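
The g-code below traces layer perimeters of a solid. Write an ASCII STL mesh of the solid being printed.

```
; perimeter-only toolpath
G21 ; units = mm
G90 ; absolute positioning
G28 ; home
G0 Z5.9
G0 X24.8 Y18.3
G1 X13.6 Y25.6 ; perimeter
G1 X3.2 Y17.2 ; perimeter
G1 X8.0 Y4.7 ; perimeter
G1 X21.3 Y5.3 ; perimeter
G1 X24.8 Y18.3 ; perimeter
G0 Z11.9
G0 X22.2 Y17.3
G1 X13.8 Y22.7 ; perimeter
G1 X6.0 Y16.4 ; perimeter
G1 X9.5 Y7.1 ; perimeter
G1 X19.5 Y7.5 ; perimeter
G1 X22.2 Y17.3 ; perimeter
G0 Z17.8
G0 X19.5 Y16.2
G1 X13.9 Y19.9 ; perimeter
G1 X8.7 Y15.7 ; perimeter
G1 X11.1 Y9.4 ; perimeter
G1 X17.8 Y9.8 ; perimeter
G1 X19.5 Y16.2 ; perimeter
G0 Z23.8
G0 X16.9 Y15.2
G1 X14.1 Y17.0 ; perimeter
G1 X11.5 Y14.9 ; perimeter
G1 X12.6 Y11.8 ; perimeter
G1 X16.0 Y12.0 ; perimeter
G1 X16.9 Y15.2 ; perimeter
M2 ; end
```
solid part
  facet normal 0.0000 0.0000 -1.0000
    outer loop
      vertex 0.5 17.9 0.0
      vertex 13.5 28.4 0.0
      vertex 27.5 19.3 0.0
    endloop
  endfacet
  facet normal 0.0000 0.0000 -1.0000
    outer loop
      vertex 6.4 2.3 0.0
      vertex 0.5 17.9 0.0
      vertex 27.5 19.3 0.0
    endloop
  endfacet
  facet normal 0.0000 0.0000 -1.0000
    outer loop
      vertex 23.1 3.1 0.0
      vertex 6.4 2.3 0.0
      vertex 27.5 19.3 0.0
    endloop
  endfacet
  facet normal 0.5081 0.7817 0.3617
    outer loop
      vertex 27.5 19.3 0.0
      vertex 13.5 28.4 0.0
      vertex 14.2 14.2 29.7
    endloop
  endfacet
  facet normal -0.5860 0.7256 0.3607
    outer loop
      vertex 13.5 28.4 0.0
      vertex 0.5 17.9 0.0
      vertex 14.2 14.2 29.7
    endloop
  endfacet
  facet normal -0.8722 -0.3299 0.3612
    outer loop
      vertex 0.5 17.9 0.0
      vertex 6.4 2.3 0.0
      vertex 14.2 14.2 29.7
    endloop
  endfacet
  facet normal 0.0446 -0.9313 0.3614
    outer loop
      vertex 6.4 2.3 0.0
      vertex 23.1 3.1 0.0
      vertex 14.2 14.2 29.7
    endloop
  endfacet
  facet normal 0.8999 -0.2444 0.3610
    outer loop
      vertex 23.1 3.1 0.0
      vertex 27.5 19.3 0.0
      vertex 14.2 14.2 29.7
    endloop
  endfacet
endsolid part

The G0 Z moves step by Δz≈5.9 mm. The G1 loops shrink linearly with z, so the solid tapers from its base footprint up to z≈29.7. Closing with a flat bottom cap and the tapered top and triangulating gives 8 facets — a regular 5-sided pyramid, base circumscribed radius ≈ 14.2 mm, apex at z ≈ 29.7 mm.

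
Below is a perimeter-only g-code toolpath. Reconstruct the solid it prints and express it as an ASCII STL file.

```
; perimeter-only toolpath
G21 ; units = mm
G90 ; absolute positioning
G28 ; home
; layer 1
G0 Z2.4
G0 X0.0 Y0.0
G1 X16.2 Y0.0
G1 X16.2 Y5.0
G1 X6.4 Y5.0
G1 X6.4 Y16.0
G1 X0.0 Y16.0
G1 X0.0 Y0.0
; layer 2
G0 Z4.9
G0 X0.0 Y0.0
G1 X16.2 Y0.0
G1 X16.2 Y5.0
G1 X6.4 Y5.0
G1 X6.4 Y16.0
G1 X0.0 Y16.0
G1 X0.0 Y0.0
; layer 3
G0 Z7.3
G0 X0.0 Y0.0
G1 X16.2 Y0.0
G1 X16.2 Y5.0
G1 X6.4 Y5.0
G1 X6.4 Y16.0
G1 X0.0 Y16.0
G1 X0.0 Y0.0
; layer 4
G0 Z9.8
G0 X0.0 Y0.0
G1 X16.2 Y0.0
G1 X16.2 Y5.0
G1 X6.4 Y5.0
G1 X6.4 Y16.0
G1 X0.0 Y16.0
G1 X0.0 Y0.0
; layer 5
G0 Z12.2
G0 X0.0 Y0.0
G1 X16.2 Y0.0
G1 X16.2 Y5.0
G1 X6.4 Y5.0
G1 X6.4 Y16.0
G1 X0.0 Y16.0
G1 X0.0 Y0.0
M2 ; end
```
solid part
  facet normal 0.0000 0.0000 -1.0000
    outer loop
      vertex 16.2 5.0 0.0
      vertex 16.2 0.0 0.0
      vertex 0.0 0.0 0.0
    endloop
  endfacet
  facet normal 0.0000 0.0000 -1.0000
    outer loop
      vertex 6.4 5.0 0.0
      vertex 16.2 5.0 0.0
      vertex 0.0 0.0 0.0
    endloop
  endfacet
  facet normal 0.0000 0.0000 -1.0000
    outer loop
      vertex 6.4 16.0 0.0
      vertex 6.4 5.0 0.0
      vertex 0.0 0.0 0.0
    endloop
  endfacet
  facet normal 0.0000 0.0000 -1.0000
    outer loop
      vertex 0.0 16.0 0.0
      vertex 6.4 16.0 0.0
      vertex 0.0 0.0 0.0
    endloop
  endfacet
  facet normal 0.0000 0.0000 1.0000
    outer loop
      vertex 0.0 0.0 12.2
      vertex 16.2 0.0 12.2
      vertex 16.2 5.0 12.2
    endloop
  endfacet
  facet normal 0.0000 0.0000 1.0000
    outer loop
      vertex 0.0 0.0 12.2
      vertex 16.2 5.0 12.2
      vertex 6.4 5.0 12.2
    endloop
  endfacet
  facet normal 0.0000 0.0000 1.0000
    outer loop
      vertex 0.0 0.0 12.2
      vertex 6.4 5.0 12.2
      vertex 6.4 16.0 12.2
    endloop
  endfacet
  facet normal 0.0000 0.0000 1.0000
    outer loop
      vertex 0.0 0.0 12.2
      vertex 6.4 16.0 12.2
      vertex 0.0 16.0 12.2
    endloop
  endfacet
  facet normal 0.0000 -1.0000 0.0000
    outer loop
      vertex 0.0 0.0 0.0
      vertex 16.2 0.0 0.0
      vertex 16.2 0.0 12.2
    endloop
  endfacet
  facet normal 0.0000 -1.0000 0.0000
    outer loop
      vertex 0.0 0.0 0.0
      vertex 16.2 0.0 12.2
      vertex 0.0 0.0 12.2
    endloop
  endfacet
  facet normal 1.0000 0.0000 0.0000
    outer loop
      vertex 16.2 0.0 0.0
      vertex 16.2 5.0 0.0
      vertex 16.2 5.0 12.2
    endloop
  endfacet
  facet normal 1.0000 0.0000 0.0000
    outer loop
      vertex 16.2 0.0 0.0
      vertex 16.2 5.0 12.2
      vertex 16.2 0.0 12.2
    endloop
  endfacet
  facet normal 0.0000 1.0000 0.0000
    outer loop
      vertex 16.2 5.0 0.0
      vertex 6.4 5.0 0.0
      vertex 6.4 5.0 12.2
    endloop
  endfacet
  facet normal 0.0000 1.0000 0.0000
    outer loop
      vertex 16.2 5.0 0.0
      vertex 6.4 5.0 12.2
      vertex 16.2 5.0 12.2
    endloop
  endfacet
  facet normal 1.0000 0.0000 0.0000
    outer loop
      vertex 6.4 5.0 0.0
      vertex 6.4 16.0 0.0
      vertex 6.4 16.0 12.2
    endloop
  endfacet
  facet normal 1.0000 0.0000 0.0000
    outer loop
      vertex 6.4 5.0 0.0
      vertex 6.4 16.0 12.2
      vertex 6.4 5.0 12.2
    endloop
  endfacet
  facet normal 0.0000 1.0000 0.0000
    outer loop
      vertex 6.4 16.0 0.0
      vertex 0.0 16.0 0.0
      vertex 0.0 16.0 12.2
    endloop
  endfacet
  facet normal 0.0000 1.0000 0.0000
    outer loop
      vertex 6.4 16.0 0.0
      vertex 0.0 16.0 12.2
      vertex 6.4 16.0 12.2
    endloop
  endfacet
  facet normal -1.0000 0.0000 0.0000
    outer loop
      vertex 0.0 16.0 0.0
      vertex 0.0 0.0 0.0
      vertex 0.0 0.0 12.2
    endloop
  endfacet
  facet normal -1.0000 0.0000 0.0000
    outer loop
      vertex 0.0 16.0 0.0
      vertex 0.0 0.0 12.2
      vertex 0.0 16.0 12.2
    endloop
  endfacet
endsolid part

The G0 Z moves step by Δz≈2.4 mm. Every layer's G1 loop is the same polygon, so the solid is a straight extrusion of it from z=0 to z≈12.2. Closing with flat bottom and top caps and triangulating gives 20 facets — an L-shaped prism: outer 16.2 × 16 mm, arm thicknesses ≈ 5 mm (horizontal) and 6.4 mm (vertical), extruded 12.2 mm in z.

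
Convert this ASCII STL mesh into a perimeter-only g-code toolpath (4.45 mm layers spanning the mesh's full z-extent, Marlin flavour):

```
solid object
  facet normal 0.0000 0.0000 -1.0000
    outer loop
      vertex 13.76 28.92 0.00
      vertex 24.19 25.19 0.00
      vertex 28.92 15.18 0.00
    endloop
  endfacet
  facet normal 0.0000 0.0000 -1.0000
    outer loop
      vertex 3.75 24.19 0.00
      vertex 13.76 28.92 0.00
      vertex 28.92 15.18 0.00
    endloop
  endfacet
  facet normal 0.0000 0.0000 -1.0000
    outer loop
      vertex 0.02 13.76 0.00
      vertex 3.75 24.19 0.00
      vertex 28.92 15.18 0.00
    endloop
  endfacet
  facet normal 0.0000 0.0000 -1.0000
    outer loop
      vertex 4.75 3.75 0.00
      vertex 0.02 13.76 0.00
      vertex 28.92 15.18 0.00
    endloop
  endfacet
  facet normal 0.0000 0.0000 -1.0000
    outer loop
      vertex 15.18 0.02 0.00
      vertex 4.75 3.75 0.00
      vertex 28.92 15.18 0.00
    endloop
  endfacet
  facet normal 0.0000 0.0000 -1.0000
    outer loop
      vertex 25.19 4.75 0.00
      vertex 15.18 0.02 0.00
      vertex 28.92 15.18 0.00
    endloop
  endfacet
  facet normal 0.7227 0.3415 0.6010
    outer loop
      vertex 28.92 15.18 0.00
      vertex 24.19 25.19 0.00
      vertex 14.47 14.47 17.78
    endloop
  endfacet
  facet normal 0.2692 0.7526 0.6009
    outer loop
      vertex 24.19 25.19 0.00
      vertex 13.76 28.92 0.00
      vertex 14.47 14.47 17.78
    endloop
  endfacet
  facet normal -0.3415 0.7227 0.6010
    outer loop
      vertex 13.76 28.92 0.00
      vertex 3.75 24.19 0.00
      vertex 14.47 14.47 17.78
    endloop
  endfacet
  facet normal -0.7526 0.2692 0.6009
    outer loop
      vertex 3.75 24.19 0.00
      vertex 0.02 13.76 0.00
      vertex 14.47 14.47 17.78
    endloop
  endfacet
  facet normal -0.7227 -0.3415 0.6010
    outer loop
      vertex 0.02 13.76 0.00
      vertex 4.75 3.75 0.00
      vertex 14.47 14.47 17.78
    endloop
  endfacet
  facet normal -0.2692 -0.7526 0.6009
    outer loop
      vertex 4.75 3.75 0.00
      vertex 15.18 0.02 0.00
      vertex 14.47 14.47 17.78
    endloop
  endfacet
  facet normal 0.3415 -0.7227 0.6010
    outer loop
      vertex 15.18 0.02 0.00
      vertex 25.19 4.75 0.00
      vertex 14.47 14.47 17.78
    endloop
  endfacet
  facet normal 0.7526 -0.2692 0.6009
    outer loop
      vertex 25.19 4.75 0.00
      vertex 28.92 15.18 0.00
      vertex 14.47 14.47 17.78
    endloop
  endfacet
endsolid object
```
; perimeter-only toolpath
G21 ; units = mm
G90 ; absolute positioning
G28 ; home
; layer 1
G0 Z4.45
G0 X25.31 Y15.00
G1 X21.76 Y22.51
G1 X13.94 Y25.31
G1 X6.43 Y21.76
G1 X3.63 Y13.94
G1 X7.18 Y6.43
G1 X15.00 Y3.63
G1 X22.51 Y7.18
G1 X25.31 Y15.00
; layer 2
G0 Z8.89
G0 X21.70 Y14.82
G1 X19.33 Y19.83
G1 X14.12 Y21.70
G1 X9.11 Y19.33
G1 X7.25 Y14.12
G1 X9.61 Y9.11
G1 X14.82 Y7.25
G1 X19.83 Y9.61
G1 X21.70 Y14.82
; layer 3
G0 Z13.34
G0 X18.08 Y14.65
G1 X16.90 Y17.15
G1 X14.29 Y18.08
G1 X11.79 Y16.90
G1 X10.86 Y14.29
G1 X12.04 Y11.79
G1 X14.65 Y10.86
G1 X17.15 Y12.04
G1 X18.08 Y14.65
M2 ; end

The solid is a regular 8-sided pyramid, base circumscribed radius ≈ 14.5 mm, apex at z ≈ 17.8 mm. Slicing at Δz = 4.45 mm — 4 equal slices spanning the solid's height, so layer i sits at z = i·h/4 — gives 3 non-empty perimeters. Each is a 8-segment closed polygon; G0 lifts to the layer z and rapids to the start vertex, then G1 traces the edges. The cross-section shrinks linearly with z (the slice at the apex is degenerate and omitted).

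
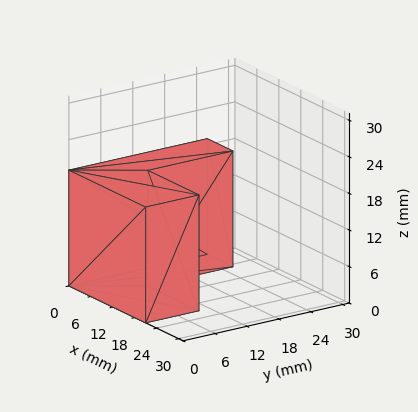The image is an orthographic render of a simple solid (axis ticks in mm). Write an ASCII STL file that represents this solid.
Reading the render: the shape is an L-shaped prism: outer 21 × 26 mm, arm thicknesses ≈ 10 mm (horizontal) and 7 mm (vertical), extruded 19 mm in z (dimensions read to the nearest mm from the axis ticks). For the STL, each face is triangulated and given an outward normal.

solid part
  facet normal 0.0000 0.0000 -1.0000
    outer loop
      vertex 21.00 10.00 0.00
      vertex 21.00 0.00 0.00
      vertex 0.00 0.00 0.00
    endloop
  endfacet
  facet normal 0.0000 0.0000 -1.0000
    outer loop
      vertex 7.00 10.00 0.00
      vertex 21.00 10.00 0.00
      vertex 0.00 0.00 0.00
    endloop
  endfacet
  facet normal 0.0000 0.0000 -1.0000
    outer loop
      vertex 7.00 26.00 0.00
      vertex 7.00 10.00 0.00
      vertex 0.00 0.00 0.00
    endloop
  endfacet
  facet normal 0.0000 0.0000 -1.0000
    outer loop
      vertex 0.00 26.00 0.00
      vertex 7.00 26.00 0.00
      vertex 0.00 0.00 0.00
    endloop
  endfacet
  facet normal 0.0000 0.0000 1.0000
    outer loop
      vertex 0.00 0.00 19.00
      vertex 21.00 0.00 19.00
      vertex 21.00 10.00 19.00
    endloop
  endfacet
  facet normal 0.0000 0.0000 1.0000
    outer loop
      vertex 0.00 0.00 19.00
      vertex 21.00 10.00 19.00
      vertex 7.00 10.00 19.00
    endloop
  endfacet
  facet normal 0.0000 0.0000 1.0000
    outer loop
      vertex 0.00 0.00 19.00
      vertex 7.00 10.00 19.00
      vertex 7.00 26.00 19.00
    endloop
  endfacet
  facet normal 0.0000 0.0000 1.0000
    outer loop
      vertex 0.00 0.00 19.00
      vertex 7.00 26.00 19.00
      vertex 0.00 26.00 19.00
    endloop
  endfacet
  facet normal 0.0000 -1.0000 0.0000
    outer loop
      vertex 0.00 0.00 0.00
      vertex 21.00 0.00 0.00
      vertex 21.00 0.00 19.00
    endloop
  endfacet
  facet normal 0.0000 -1.0000 0.0000
    outer loop
      vertex 0.00 0.00 0.00
      vertex 21.00 0.00 19.00
      vertex 0.00 0.00 19.00
    endloop
  endfacet
  facet normal 1.0000 0.0000 0.0000
    outer loop
      vertex 21.00 0.00 0.00
      vertex 21.00 10.00 0.00
      vertex 21.00 10.00 19.00
    endloop
  endfacet
  facet normal 1.0000 0.0000 0.0000
    outer loop
      vertex 21.00 0.00 0.00
      vertex 21.00 10.00 19.00
      vertex 21.00 0.00 19.00
    endloop
  endfacet
  facet normal 0.0000 1.0000 0.0000
    outer loop
      vertex 21.00 10.00 0.00
      vertex 7.00 10.00 0.00
      vertex 7.00 10.00 19.00
    endloop
  endfacet
  facet normal 0.0000 1.0000 0.0000
    outer loop
      vertex 21.00 10.00 0.00
      vertex 7.00 10.00 19.00
      vertex 21.00 10.00 19.00
    endloop
  endfacet
  facet normal 1.0000 0.0000 0.0000
    outer loop
      vertex 7.00 10.00 0.00
      vertex 7.00 26.00 0.00
      vertex 7.00 26.00 19.00
    endloop
  endfacet
  facet normal 1.0000 0.0000 0.0000
    outer loop
      vertex 7.00 10.00 0.00
      vertex 7.00 26.00 19.00
      vertex 7.00 10.00 19.00
    endloop
  endfacet
  facet normal 0.0000 1.0000 0.0000
    outer loop
      vertex 7.00 26.00 0.00
      vertex 0.00 26.00 0.00
      vertex 0.00 26.00 19.00
    endloop
  endfacet
  facet normal 0.0000 1.0000 0.0000
    outer loop
      vertex 7.00 26.00 0.00
      vertex 0.00 26.00 19.00
      vertex 7.00 26.00 19.00
    endloop
  endfacet
  facet normal -1.0000 0.0000 0.0000
    outer loop
      vertex 0.00 26.00 0.00
      vertex 0.00 0.00 0.00
      vertex 0.00 0.00 19.00
    endloop
  endfacet
  facet normal -1.0000 0.0000 0.0000
    outer loop
      vertex 0.00 26.00 0.00
      vertex 0.00 0.00 19.00
      vertex 0.00 26.00 19.00
    endloop
  endfacet
endsolid part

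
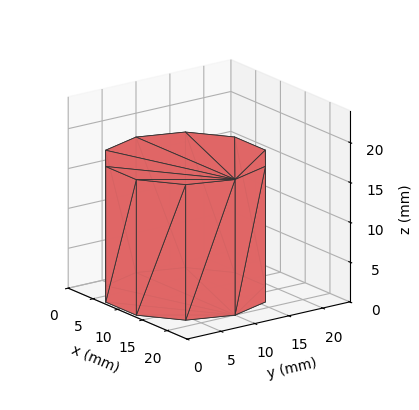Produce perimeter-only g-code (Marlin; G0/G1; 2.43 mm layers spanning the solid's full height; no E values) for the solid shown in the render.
Reading the render: the shape is a regular 10-sided prism (a cylinder approximated with 10 flat sides), circumscribed radius ≈ 10 mm, height ≈ 17 mm (dimensions read to the nearest mm from the axis ticks). For the g-code, the solid's height is divided into equal slices at the stated Δz and each level perimeter traced with G1 moves after a G0 lift.

; perimeter-only toolpath
G21 ; units = mm
G90 ; absolute positioning
G28 ; home
; layer 1
G0 Z2.43
G0 X20.00 Y10.00
G1 X18.09 Y15.88
G1 X13.09 Y19.51
G1 X6.91 Y19.51
G1 X1.91 Y15.88
G1 X0.00 Y10.00
G1 X1.91 Y4.12
G1 X6.91 Y0.49
G1 X13.09 Y0.49
G1 X18.09 Y4.12
G1 X20.00 Y10.00
; layer 2
G0 Z4.86
G0 X20.00 Y10.00
G1 X18.09 Y15.88
G1 X13.09 Y19.51
G1 X6.91 Y19.51
G1 X1.91 Y15.88
G1 X0.00 Y10.00
G1 X1.91 Y4.12
G1 X6.91 Y0.49
G1 X13.09 Y0.49
G1 X18.09 Y4.12
G1 X20.00 Y10.00
; layer 3
G0 Z7.29
G0 X20.00 Y10.00
G1 X18.09 Y15.88
G1 X13.09 Y19.51
G1 X6.91 Y19.51
G1 X1.91 Y15.88
G1 X0.00 Y10.00
G1 X1.91 Y4.12
G1 X6.91 Y0.49
G1 X13.09 Y0.49
G1 X18.09 Y4.12
G1 X20.00 Y10.00
; layer 4
G0 Z9.71
G0 X20.00 Y10.00
G1 X18.09 Y15.88
G1 X13.09 Y19.51
G1 X6.91 Y19.51
G1 X1.91 Y15.88
G1 X0.00 Y10.00
G1 X1.91 Y4.12
G1 X6.91 Y0.49
G1 X13.09 Y0.49
G1 X18.09 Y4.12
G1 X20.00 Y10.00
; layer 5
G0 Z12.14
G0 X20.00 Y10.00
G1 X18.09 Y15.88
G1 X13.09 Y19.51
G1 X6.91 Y19.51
G1 X1.91 Y15.88
G1 X0.00 Y10.00
G1 X1.91 Y4.12
G1 X6.91 Y0.49
G1 X13.09 Y0.49
G1 X18.09 Y4.12
G1 X20.00 Y10.00
; layer 6
G0 Z14.57
G0 X20.00 Y10.00
G1 X18.09 Y15.88
G1 X13.09 Y19.51
G1 X6.91 Y19.51
G1 X1.91 Y15.88
G1 X0.00 Y10.00
G1 X1.91 Y4.12
G1 X6.91 Y0.49
G1 X13.09 Y0.49
G1 X18.09 Y4.12
G1 X20.00 Y10.00
; layer 7
G0 Z17.00
G0 X20.00 Y10.00
G1 X18.09 Y15.88
G1 X13.09 Y19.51
G1 X6.91 Y19.51
G1 X1.91 Y15.88
G1 X0.00 Y10.00
G1 X1.91 Y4.12
G1 X6.91 Y0.49
G1 X13.09 Y0.49
G1 X18.09 Y4.12
G1 X20.00 Y10.00
M2 ; end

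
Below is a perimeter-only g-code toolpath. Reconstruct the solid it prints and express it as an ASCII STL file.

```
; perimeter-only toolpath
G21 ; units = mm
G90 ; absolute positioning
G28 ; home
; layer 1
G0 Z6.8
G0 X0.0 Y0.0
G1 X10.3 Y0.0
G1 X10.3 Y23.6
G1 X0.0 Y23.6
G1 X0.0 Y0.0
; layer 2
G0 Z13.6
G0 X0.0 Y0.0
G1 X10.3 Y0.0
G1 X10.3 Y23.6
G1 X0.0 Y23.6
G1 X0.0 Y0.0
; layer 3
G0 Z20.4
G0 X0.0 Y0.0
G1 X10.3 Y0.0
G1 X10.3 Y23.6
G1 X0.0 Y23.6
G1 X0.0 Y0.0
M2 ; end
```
solid part
  facet normal 0.0000 0.0000 -1.0000
    outer loop
      vertex 10.3 23.6 0.0
      vertex 10.3 0.0 0.0
      vertex 0.0 0.0 0.0
    endloop
  endfacet
  facet normal 0.0000 0.0000 -1.0000
    outer loop
      vertex 0.0 23.6 0.0
      vertex 10.3 23.6 0.0
      vertex 0.0 0.0 0.0
    endloop
  endfacet
  facet normal 0.0000 0.0000 1.0000
    outer loop
      vertex 0.0 0.0 20.4
      vertex 10.3 0.0 20.4
      vertex 10.3 23.6 20.4
    endloop
  endfacet
  facet normal 0.0000 0.0000 1.0000
    outer loop
      vertex 0.0 0.0 20.4
      vertex 10.3 23.6 20.4
      vertex 0.0 23.6 20.4
    endloop
  endfacet
  facet normal 0.0000 -1.0000 0.0000
    outer loop
      vertex 0.0 0.0 0.0
      vertex 10.3 0.0 0.0
      vertex 10.3 0.0 20.4
    endloop
  endfacet
  facet normal 0.0000 -1.0000 0.0000
    outer loop
      vertex 0.0 0.0 0.0
      vertex 10.3 0.0 20.4
      vertex 0.0 0.0 20.4
    endloop
  endfacet
  facet normal 0.0000 1.0000 0.0000
    outer loop
      vertex 10.3 23.6 20.4
      vertex 10.3 23.6 0.0
      vertex 0.0 23.6 0.0
    endloop
  endfacet
  facet normal 0.0000 1.0000 0.0000
    outer loop
      vertex 0.0 23.6 20.4
      vertex 10.3 23.6 20.4
      vertex 0.0 23.6 0.0
    endloop
  endfacet
  facet normal -1.0000 0.0000 0.0000
    outer loop
      vertex 0.0 23.6 20.4
      vertex 0.0 23.6 0.0
      vertex 0.0 0.0 0.0
    endloop
  endfacet
  facet normal -1.0000 0.0000 0.0000
    outer loop
      vertex 0.0 0.0 20.4
      vertex 0.0 23.6 20.4
      vertex 0.0 0.0 0.0
    endloop
  endfacet
  facet normal 1.0000 0.0000 0.0000
    outer loop
      vertex 10.3 0.0 0.0
      vertex 10.3 23.6 0.0
      vertex 10.3 23.6 20.4
    endloop
  endfacet
  facet normal 1.0000 0.0000 0.0000
    outer loop
      vertex 10.3 0.0 0.0
      vertex 10.3 23.6 20.4
      vertex 10.3 0.0 20.4
    endloop
  endfacet
endsolid part

The G0 Z moves step by Δz≈6.8 mm. Every layer's G1 loop is the same polygon, so the solid is a straight extrusion of it from z=0 to z≈20.4. Closing with flat bottom and top caps and triangulating gives 12 facets — a rectangular box, roughly 10.3 × 23.6 mm footprint and 20.4 mm tall.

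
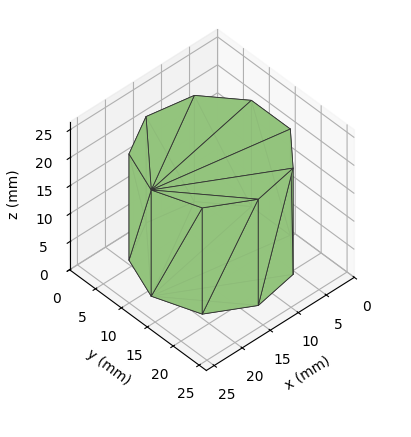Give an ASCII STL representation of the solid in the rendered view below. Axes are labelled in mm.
Reading the render: the shape is a regular 9-sided prism (a cylinder approximated with 9 flat sides), circumscribed radius ≈ 11 mm, height ≈ 19 mm (dimensions read to the nearest mm from the axis ticks). For the STL, each face is triangulated and given an outward normal.

solid part
  facet normal 0.0000 0.0000 -1.0000
    outer loop
      vertex 12.91 21.83 0.00
      vertex 19.43 18.07 0.00
      vertex 22.00 11.00 0.00
    endloop
  endfacet
  facet normal 0.0000 0.0000 -1.0000
    outer loop
      vertex 5.50 20.53 0.00
      vertex 12.91 21.83 0.00
      vertex 22.00 11.00 0.00
    endloop
  endfacet
  facet normal 0.0000 0.0000 -1.0000
    outer loop
      vertex 0.66 14.76 0.00
      vertex 5.50 20.53 0.00
      vertex 22.00 11.00 0.00
    endloop
  endfacet
  facet normal 0.0000 0.0000 -1.0000
    outer loop
      vertex 0.66 7.24 0.00
      vertex 0.66 14.76 0.00
      vertex 22.00 11.00 0.00
    endloop
  endfacet
  facet normal 0.0000 0.0000 -1.0000
    outer loop
      vertex 5.50 1.47 0.00
      vertex 0.66 7.24 0.00
      vertex 22.00 11.00 0.00
    endloop
  endfacet
  facet normal 0.0000 0.0000 -1.0000
    outer loop
      vertex 12.91 0.17 0.00
      vertex 5.50 1.47 0.00
      vertex 22.00 11.00 0.00
    endloop
  endfacet
  facet normal 0.0000 0.0000 -1.0000
    outer loop
      vertex 19.43 3.93 0.00
      vertex 12.91 0.17 0.00
      vertex 22.00 11.00 0.00
    endloop
  endfacet
  facet normal 0.0000 0.0000 1.0000
    outer loop
      vertex 22.00 11.00 19.00
      vertex 19.43 18.07 19.00
      vertex 12.91 21.83 19.00
    endloop
  endfacet
  facet normal 0.0000 0.0000 1.0000
    outer loop
      vertex 22.00 11.00 19.00
      vertex 12.91 21.83 19.00
      vertex 5.50 20.53 19.00
    endloop
  endfacet
  facet normal 0.0000 0.0000 1.0000
    outer loop
      vertex 22.00 11.00 19.00
      vertex 5.50 20.53 19.00
      vertex 0.66 14.76 19.00
    endloop
  endfacet
  facet normal 0.0000 0.0000 1.0000
    outer loop
      vertex 22.00 11.00 19.00
      vertex 0.66 14.76 19.00
      vertex 0.66 7.24 19.00
    endloop
  endfacet
  facet normal 0.0000 0.0000 1.0000
    outer loop
      vertex 22.00 11.00 19.00
      vertex 0.66 7.24 19.00
      vertex 5.50 1.47 19.00
    endloop
  endfacet
  facet normal 0.0000 0.0000 1.0000
    outer loop
      vertex 22.00 11.00 19.00
      vertex 5.50 1.47 19.00
      vertex 12.91 0.17 19.00
    endloop
  endfacet
  facet normal 0.0000 0.0000 1.0000
    outer loop
      vertex 22.00 11.00 19.00
      vertex 12.91 0.17 19.00
      vertex 19.43 3.93 19.00
    endloop
  endfacet
  facet normal 0.9398 0.3416 0.0000
    outer loop
      vertex 22.00 11.00 0.00
      vertex 19.43 18.07 0.00
      vertex 19.43 18.07 19.00
    endloop
  endfacet
  facet normal 0.9398 0.3416 0.0000
    outer loop
      vertex 22.00 11.00 0.00
      vertex 19.43 18.07 19.00
      vertex 22.00 11.00 19.00
    endloop
  endfacet
  facet normal 0.4996 0.8663 0.0000
    outer loop
      vertex 19.43 18.07 0.00
      vertex 12.91 21.83 0.00
      vertex 12.91 21.83 19.00
    endloop
  endfacet
  facet normal 0.4996 0.8663 0.0000
    outer loop
      vertex 19.43 18.07 0.00
      vertex 12.91 21.83 19.00
      vertex 19.43 18.07 19.00
    endloop
  endfacet
  facet normal -0.1728 0.9850 0.0000
    outer loop
      vertex 12.91 21.83 0.00
      vertex 5.50 20.53 0.00
      vertex 5.50 20.53 19.00
    endloop
  endfacet
  facet normal -0.1728 0.9850 0.0000
    outer loop
      vertex 12.91 21.83 0.00
      vertex 5.50 20.53 19.00
      vertex 12.91 21.83 19.00
    endloop
  endfacet
  facet normal -0.7661 0.6427 0.0000
    outer loop
      vertex 5.50 20.53 0.00
      vertex 0.66 14.76 0.00
      vertex 0.66 14.76 19.00
    endloop
  endfacet
  facet normal -0.7661 0.6427 0.0000
    outer loop
      vertex 5.50 20.53 0.00
      vertex 0.66 14.76 19.00
      vertex 5.50 20.53 19.00
    endloop
  endfacet
  facet normal -1.0000 0.0000 0.0000
    outer loop
      vertex 0.66 14.76 0.00
      vertex 0.66 7.24 0.00
      vertex 0.66 7.24 19.00
    endloop
  endfacet
  facet normal -1.0000 0.0000 0.0000
    outer loop
      vertex 0.66 14.76 0.00
      vertex 0.66 7.24 19.00
      vertex 0.66 14.76 19.00
    endloop
  endfacet
  facet normal -0.7661 -0.6427 0.0000
    outer loop
      vertex 0.66 7.24 0.00
      vertex 5.50 1.47 0.00
      vertex 5.50 1.47 19.00
    endloop
  endfacet
  facet normal -0.7661 -0.6427 0.0000
    outer loop
      vertex 0.66 7.24 0.00
      vertex 5.50 1.47 19.00
      vertex 0.66 7.24 19.00
    endloop
  endfacet
  facet normal -0.1728 -0.9850 0.0000
    outer loop
      vertex 5.50 1.47 0.00
      vertex 12.91 0.17 0.00
      vertex 12.91 0.17 19.00
    endloop
  endfacet
  facet normal -0.1728 -0.9850 0.0000
    outer loop
      vertex 5.50 1.47 0.00
      vertex 12.91 0.17 19.00
      vertex 5.50 1.47 19.00
    endloop
  endfacet
  facet normal 0.4996 -0.8663 0.0000
    outer loop
      vertex 12.91 0.17 0.00
      vertex 19.43 3.93 0.00
      vertex 19.43 3.93 19.00
    endloop
  endfacet
  facet normal 0.4996 -0.8663 0.0000
    outer loop
      vertex 12.91 0.17 0.00
      vertex 19.43 3.93 19.00
      vertex 12.91 0.17 19.00
    endloop
  endfacet
  facet normal 0.9398 -0.3416 0.0000
    outer loop
      vertex 19.43 3.93 0.00
      vertex 22.00 11.00 0.00
      vertex 22.00 11.00 19.00
    endloop
  endfacet
  facet normal 0.9398 -0.3416 0.0000
    outer loop
      vertex 19.43 3.93 0.00
      vertex 22.00 11.00 19.00
      vertex 19.43 3.93 19.00
    endloop
  endfacet
endsolid part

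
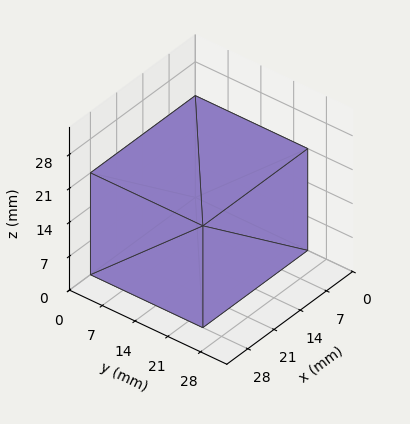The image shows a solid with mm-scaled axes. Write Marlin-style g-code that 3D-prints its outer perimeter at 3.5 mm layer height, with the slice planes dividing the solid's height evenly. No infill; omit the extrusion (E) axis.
Reading the render: the shape is a rectangular box, roughly 28 × 24 mm footprint and 21 mm tall (dimensions read to the nearest mm from the axis ticks). For the g-code, the solid's height is divided into equal slices at the stated Δz and each level perimeter traced with G1 moves after a G0 lift.

; perimeter-only toolpath
G21 ; units = mm
G90 ; absolute positioning
G28 ; home
; layer 1
G0 Z3.5
G0 X0.0 Y0.0
G1 X28.0 Y0.0
G1 X28.0 Y24.0
G1 X0.0 Y24.0
G1 X0.0 Y0.0
; layer 2
G0 Z7.0
G0 X0.0 Y0.0
G1 X28.0 Y0.0
G1 X28.0 Y24.0
G1 X0.0 Y24.0
G1 X0.0 Y0.0
; layer 3
G0 Z10.5
G0 X0.0 Y0.0
G1 X28.0 Y0.0
G1 X28.0 Y24.0
G1 X0.0 Y24.0
G1 X0.0 Y0.0
; layer 4
G0 Z14.0
G0 X0.0 Y0.0
G1 X28.0 Y0.0
G1 X28.0 Y24.0
G1 X0.0 Y24.0
G1 X0.0 Y0.0
; layer 5
G0 Z17.5
G0 X0.0 Y0.0
G1 X28.0 Y0.0
G1 X28.0 Y24.0
G1 X0.0 Y24.0
G1 X0.0 Y0.0
; layer 6
G0 Z21.0
G0 X0.0 Y0.0
G1 X28.0 Y0.0
G1 X28.0 Y24.0
G1 X0.0 Y24.0
G1 X0.0 Y0.0
M2 ; end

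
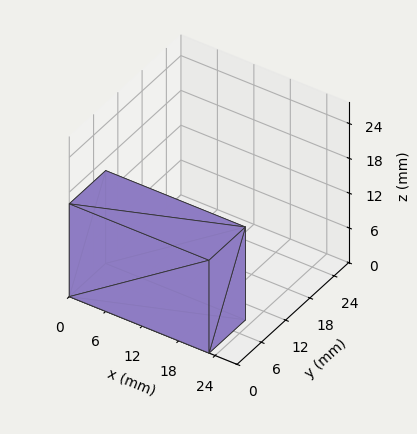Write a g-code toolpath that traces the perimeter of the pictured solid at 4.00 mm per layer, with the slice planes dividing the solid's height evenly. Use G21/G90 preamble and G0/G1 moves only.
Reading the render: the shape is a rectangular box, roughly 23 × 9 mm footprint and 16 mm tall (dimensions read to the nearest mm from the axis ticks). For the g-code, the solid's height is divided into equal slices at the stated Δz and each level perimeter traced with G1 moves after a G0 lift.

; perimeter-only toolpath
G21 ; units = mm
G90 ; absolute positioning
G28 ; home
; layer 1
G0 Z4.00
G0 X0.00 Y0.00
G1 X23.00 Y0.00
G1 X23.00 Y9.00
G1 X0.00 Y9.00
G1 X0.00 Y0.00
; layer 2
G0 Z8.00
G0 X0.00 Y0.00
G1 X23.00 Y0.00
G1 X23.00 Y9.00
G1 X0.00 Y9.00
G1 X0.00 Y0.00
; layer 3
G0 Z12.00
G0 X0.00 Y0.00
G1 X23.00 Y0.00
G1 X23.00 Y9.00
G1 X0.00 Y9.00
G1 X0.00 Y0.00
; layer 4
G0 Z16.00
G0 X0.00 Y0.00
G1 X23.00 Y0.00
G1 X23.00 Y9.00
G1 X0.00 Y9.00
G1 X0.00 Y0.00
M2 ; end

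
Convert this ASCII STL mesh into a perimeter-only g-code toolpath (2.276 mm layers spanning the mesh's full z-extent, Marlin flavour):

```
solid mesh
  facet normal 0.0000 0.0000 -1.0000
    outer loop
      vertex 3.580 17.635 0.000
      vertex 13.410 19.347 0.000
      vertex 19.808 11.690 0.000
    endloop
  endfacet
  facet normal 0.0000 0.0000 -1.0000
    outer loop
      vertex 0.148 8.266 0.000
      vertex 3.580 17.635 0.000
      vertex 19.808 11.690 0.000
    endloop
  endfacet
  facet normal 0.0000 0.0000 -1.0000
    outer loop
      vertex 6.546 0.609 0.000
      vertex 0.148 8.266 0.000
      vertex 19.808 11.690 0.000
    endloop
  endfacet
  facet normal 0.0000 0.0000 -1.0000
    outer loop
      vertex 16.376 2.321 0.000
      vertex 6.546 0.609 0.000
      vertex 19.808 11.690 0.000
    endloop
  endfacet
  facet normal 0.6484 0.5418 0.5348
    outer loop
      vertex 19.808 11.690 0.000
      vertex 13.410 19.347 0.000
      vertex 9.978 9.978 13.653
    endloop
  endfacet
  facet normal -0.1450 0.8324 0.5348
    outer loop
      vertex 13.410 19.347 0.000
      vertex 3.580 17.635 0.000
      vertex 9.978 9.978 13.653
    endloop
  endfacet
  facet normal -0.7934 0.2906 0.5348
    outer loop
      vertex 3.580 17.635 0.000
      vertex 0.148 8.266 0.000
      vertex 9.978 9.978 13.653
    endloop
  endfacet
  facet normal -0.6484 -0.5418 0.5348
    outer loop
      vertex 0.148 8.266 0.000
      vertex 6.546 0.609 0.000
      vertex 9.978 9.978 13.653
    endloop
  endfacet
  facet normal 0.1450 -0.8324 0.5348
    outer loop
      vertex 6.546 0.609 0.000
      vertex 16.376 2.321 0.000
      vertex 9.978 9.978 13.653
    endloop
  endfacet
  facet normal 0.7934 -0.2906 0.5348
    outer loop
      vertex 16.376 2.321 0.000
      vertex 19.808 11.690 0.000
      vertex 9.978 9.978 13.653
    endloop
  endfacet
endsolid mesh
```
; perimeter-only toolpath
G21 ; units = mm
G90 ; absolute positioning
G28 ; home
; layer 1
G0 Z2.276
G0 X18.170 Y11.405
G1 X12.838 Y17.786
G1 X4.646 Y16.359
G1 X1.786 Y8.551
G1 X7.118 Y2.170
G1 X15.310 Y3.597
G1 X18.170 Y11.405
; layer 2
G0 Z4.551
G0 X16.531 Y11.119
G1 X12.266 Y16.224
G1 X5.713 Y15.083
G1 X3.425 Y8.837
G1 X7.690 Y3.732
G1 X14.243 Y4.873
G1 X16.531 Y11.119
; layer 3
G0 Z6.827
G0 X14.893 Y10.834
G1 X11.694 Y14.663
G1 X6.779 Y13.806
G1 X5.063 Y9.122
G1 X8.262 Y5.293
G1 X13.177 Y6.149
G1 X14.893 Y10.834
; layer 4
G0 Z9.102
G0 X13.255 Y10.549
G1 X11.122 Y13.101
G1 X7.845 Y12.530
G1 X6.701 Y9.407
G1 X8.834 Y6.855
G1 X12.111 Y7.426
G1 X13.255 Y10.549
; layer 5
G0 Z11.378
G0 X11.616 Y10.263
G1 X10.550 Y11.539
G1 X8.912 Y11.254
G1 X8.340 Y9.693
G1 X9.406 Y8.416
G1 X11.044 Y8.702
G1 X11.616 Y10.263
M2 ; end

The solid is a regular 6-sided pyramid, base circumscribed radius ≈ 9.98 mm, apex at z ≈ 13.7 mm. Slicing at Δz = 2.276 mm — 6 equal slices spanning the solid's height, so layer i sits at z = i·h/6 — gives 5 non-empty perimeters. Each is a 6-segment closed polygon; G0 lifts to the layer z and rapids to the start vertex, then G1 traces the edges. The cross-section shrinks linearly with z (the slice at the apex is degenerate and omitted).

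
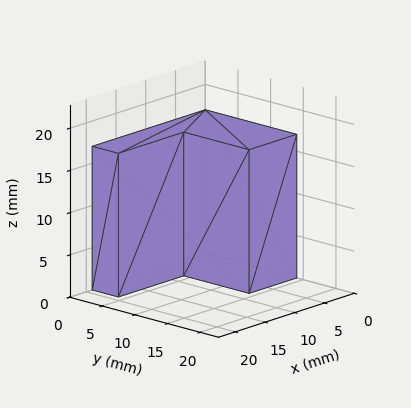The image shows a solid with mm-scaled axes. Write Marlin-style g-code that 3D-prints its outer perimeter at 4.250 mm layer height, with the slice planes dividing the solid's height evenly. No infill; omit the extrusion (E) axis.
Reading the render: the shape is an L-shaped prism: outer 19 × 14 mm, arm thicknesses ≈ 4 mm (horizontal) and 8 mm (vertical), extruded 17 mm in z (dimensions read to the nearest mm from the axis ticks). For the g-code, the solid's height is divided into equal slices at the stated Δz and each level perimeter traced with G1 moves after a G0 lift.

; perimeter-only toolpath
G21 ; units = mm
G90 ; absolute positioning
G28 ; home
; layer 1
G0 Z4.250
G0 X0.000 Y0.000
G1 X19.000 Y0.000
G1 X19.000 Y4.000
G1 X8.000 Y4.000
G1 X8.000 Y14.000
G1 X0.000 Y14.000
G1 X0.000 Y0.000
; layer 2
G0 Z8.500
G0 X0.000 Y0.000
G1 X19.000 Y0.000
G1 X19.000 Y4.000
G1 X8.000 Y4.000
G1 X8.000 Y14.000
G1 X0.000 Y14.000
G1 X0.000 Y0.000
; layer 3
G0 Z12.750
G0 X0.000 Y0.000
G1 X19.000 Y0.000
G1 X19.000 Y4.000
G1 X8.000 Y4.000
G1 X8.000 Y14.000
G1 X0.000 Y14.000
G1 X0.000 Y0.000
; layer 4
G0 Z17.000
G0 X0.000 Y0.000
G1 X19.000 Y0.000
G1 X19.000 Y4.000
G1 X8.000 Y4.000
G1 X8.000 Y14.000
G1 X0.000 Y14.000
G1 X0.000 Y0.000
M2 ; end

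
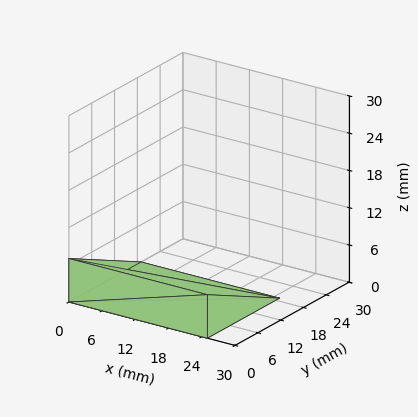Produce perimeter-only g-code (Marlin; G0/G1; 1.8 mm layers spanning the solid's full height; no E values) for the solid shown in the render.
Reading the render: the shape is a wedge (ramp): 25 × 19 mm base, rising to 7 mm along the y=0 edge and sloping linearly to z=0 at y=19 (dimensions read to the nearest mm from the axis ticks). For the g-code, the solid's height is divided into equal slices at the stated Δz and each level perimeter traced with G1 moves after a G0 lift.

; perimeter-only toolpath
G21 ; units = mm
G90 ; absolute positioning
G28 ; home
; layer 1
G0 Z1.8
G0 X0.0 Y0.0
G1 X25.0 Y0.0
G1 X25.0 Y14.2
G1 X0.0 Y14.2
G1 X0.0 Y0.0
; layer 2
G0 Z3.5
G0 X0.0 Y0.0
G1 X25.0 Y0.0
G1 X25.0 Y9.5
G1 X0.0 Y9.5
G1 X0.0 Y0.0
; layer 3
G0 Z5.2
G0 X0.0 Y0.0
G1 X25.0 Y0.0
G1 X25.0 Y4.8
G1 X0.0 Y4.8
G1 X0.0 Y0.0
M2 ; end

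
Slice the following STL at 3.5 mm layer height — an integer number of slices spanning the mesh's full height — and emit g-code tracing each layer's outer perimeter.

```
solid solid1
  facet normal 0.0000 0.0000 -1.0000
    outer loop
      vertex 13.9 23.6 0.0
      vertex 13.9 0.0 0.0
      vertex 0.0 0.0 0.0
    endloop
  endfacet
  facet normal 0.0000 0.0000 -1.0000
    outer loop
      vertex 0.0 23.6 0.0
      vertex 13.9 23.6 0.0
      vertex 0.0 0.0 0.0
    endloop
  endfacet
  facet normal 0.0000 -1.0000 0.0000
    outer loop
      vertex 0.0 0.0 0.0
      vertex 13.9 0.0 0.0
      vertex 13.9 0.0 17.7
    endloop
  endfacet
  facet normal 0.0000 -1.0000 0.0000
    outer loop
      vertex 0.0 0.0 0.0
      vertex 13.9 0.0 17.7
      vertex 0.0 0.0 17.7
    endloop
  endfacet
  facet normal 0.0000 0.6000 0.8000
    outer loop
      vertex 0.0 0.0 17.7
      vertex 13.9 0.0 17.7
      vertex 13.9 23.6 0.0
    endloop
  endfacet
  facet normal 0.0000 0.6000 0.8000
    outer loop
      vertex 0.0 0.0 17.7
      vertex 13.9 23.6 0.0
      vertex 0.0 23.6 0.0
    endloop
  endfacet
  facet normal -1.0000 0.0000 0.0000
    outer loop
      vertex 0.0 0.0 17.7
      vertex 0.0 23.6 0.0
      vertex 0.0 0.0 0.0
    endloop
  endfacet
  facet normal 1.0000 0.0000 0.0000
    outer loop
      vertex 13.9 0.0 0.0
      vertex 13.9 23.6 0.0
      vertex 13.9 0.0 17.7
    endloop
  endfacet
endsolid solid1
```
; perimeter-only toolpath
G21 ; units = mm
G90 ; absolute positioning
G28 ; home
; layer 1
G0 Z3.5
G0 X0.0 Y0.0
G1 X13.9 Y0.0
G1 X13.9 Y18.9
G1 X0.0 Y18.9
G1 X0.0 Y0.0
; layer 2
G0 Z7.1
G0 X0.0 Y0.0
G1 X13.9 Y0.0
G1 X13.9 Y14.2
G1 X0.0 Y14.2
G1 X0.0 Y0.0
; layer 3
G0 Z10.6
G0 X0.0 Y0.0
G1 X13.9 Y0.0
G1 X13.9 Y9.4
G1 X0.0 Y9.4
G1 X0.0 Y0.0
; layer 4
G0 Z14.2
G0 X0.0 Y0.0
G1 X13.9 Y0.0
G1 X13.9 Y4.7
G1 X0.0 Y4.7
G1 X0.0 Y0.0
M2 ; end

The solid is a wedge (ramp): 13.9 × 23.6 mm base, rising to 17.7 mm along the y=0 edge and sloping linearly to z=0 at y=23.6. Slicing at Δz = 3.5 mm — 5 equal slices spanning the solid's height, so layer i sits at z = i·h/5 — gives 4 non-empty perimeters. Each is a 4-segment closed polygon; G0 lifts to the layer z and rapids to the start vertex, then G1 traces the edges. The cross-section shrinks linearly with z (the slice at the apex is degenerate and omitted).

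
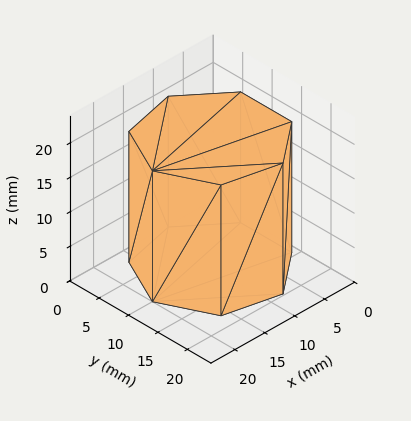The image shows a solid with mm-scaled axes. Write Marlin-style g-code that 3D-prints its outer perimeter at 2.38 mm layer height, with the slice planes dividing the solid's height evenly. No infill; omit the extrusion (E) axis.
Reading the render: the shape is a regular 7-sided prism (a cylinder approximated with 7 flat sides), circumscribed radius ≈ 10 mm, height ≈ 19 mm (dimensions read to the nearest mm from the axis ticks). For the g-code, the solid's height is divided into equal slices at the stated Δz and each level perimeter traced with G1 moves after a G0 lift.

; perimeter-only toolpath
G21 ; units = mm
G90 ; absolute positioning
G28 ; home
; layer 1
G0 Z2.38
G0 X20.00 Y10.00
G1 X16.23 Y17.82
G1 X7.77 Y19.75
G1 X0.99 Y14.34
G1 X0.99 Y5.66
G1 X7.77 Y0.25
G1 X16.23 Y2.18
G1 X20.00 Y10.00
; layer 2
G0 Z4.75
G0 X20.00 Y10.00
G1 X16.23 Y17.82
G1 X7.77 Y19.75
G1 X0.99 Y14.34
G1 X0.99 Y5.66
G1 X7.77 Y0.25
G1 X16.23 Y2.18
G1 X20.00 Y10.00
; layer 3
G0 Z7.12
G0 X20.00 Y10.00
G1 X16.23 Y17.82
G1 X7.77 Y19.75
G1 X0.99 Y14.34
G1 X0.99 Y5.66
G1 X7.77 Y0.25
G1 X16.23 Y2.18
G1 X20.00 Y10.00
; layer 4
G0 Z9.50
G0 X20.00 Y10.00
G1 X16.23 Y17.82
G1 X7.77 Y19.75
G1 X0.99 Y14.34
G1 X0.99 Y5.66
G1 X7.77 Y0.25
G1 X16.23 Y2.18
G1 X20.00 Y10.00
; layer 5
G0 Z11.88
G0 X20.00 Y10.00
G1 X16.23 Y17.82
G1 X7.77 Y19.75
G1 X0.99 Y14.34
G1 X0.99 Y5.66
G1 X7.77 Y0.25
G1 X16.23 Y2.18
G1 X20.00 Y10.00
; layer 6
G0 Z14.25
G0 X20.00 Y10.00
G1 X16.23 Y17.82
G1 X7.77 Y19.75
G1 X0.99 Y14.34
G1 X0.99 Y5.66
G1 X7.77 Y0.25
G1 X16.23 Y2.18
G1 X20.00 Y10.00
; layer 7
G0 Z16.62
G0 X20.00 Y10.00
G1 X16.23 Y17.82
G1 X7.77 Y19.75
G1 X0.99 Y14.34
G1 X0.99 Y5.66
G1 X7.77 Y0.25
G1 X16.23 Y2.18
G1 X20.00 Y10.00
; layer 8
G0 Z19.00
G0 X20.00 Y10.00
G1 X16.23 Y17.82
G1 X7.77 Y19.75
G1 X0.99 Y14.34
G1 X0.99 Y5.66
G1 X7.77 Y0.25
G1 X16.23 Y2.18
G1 X20.00 Y10.00
M2 ; end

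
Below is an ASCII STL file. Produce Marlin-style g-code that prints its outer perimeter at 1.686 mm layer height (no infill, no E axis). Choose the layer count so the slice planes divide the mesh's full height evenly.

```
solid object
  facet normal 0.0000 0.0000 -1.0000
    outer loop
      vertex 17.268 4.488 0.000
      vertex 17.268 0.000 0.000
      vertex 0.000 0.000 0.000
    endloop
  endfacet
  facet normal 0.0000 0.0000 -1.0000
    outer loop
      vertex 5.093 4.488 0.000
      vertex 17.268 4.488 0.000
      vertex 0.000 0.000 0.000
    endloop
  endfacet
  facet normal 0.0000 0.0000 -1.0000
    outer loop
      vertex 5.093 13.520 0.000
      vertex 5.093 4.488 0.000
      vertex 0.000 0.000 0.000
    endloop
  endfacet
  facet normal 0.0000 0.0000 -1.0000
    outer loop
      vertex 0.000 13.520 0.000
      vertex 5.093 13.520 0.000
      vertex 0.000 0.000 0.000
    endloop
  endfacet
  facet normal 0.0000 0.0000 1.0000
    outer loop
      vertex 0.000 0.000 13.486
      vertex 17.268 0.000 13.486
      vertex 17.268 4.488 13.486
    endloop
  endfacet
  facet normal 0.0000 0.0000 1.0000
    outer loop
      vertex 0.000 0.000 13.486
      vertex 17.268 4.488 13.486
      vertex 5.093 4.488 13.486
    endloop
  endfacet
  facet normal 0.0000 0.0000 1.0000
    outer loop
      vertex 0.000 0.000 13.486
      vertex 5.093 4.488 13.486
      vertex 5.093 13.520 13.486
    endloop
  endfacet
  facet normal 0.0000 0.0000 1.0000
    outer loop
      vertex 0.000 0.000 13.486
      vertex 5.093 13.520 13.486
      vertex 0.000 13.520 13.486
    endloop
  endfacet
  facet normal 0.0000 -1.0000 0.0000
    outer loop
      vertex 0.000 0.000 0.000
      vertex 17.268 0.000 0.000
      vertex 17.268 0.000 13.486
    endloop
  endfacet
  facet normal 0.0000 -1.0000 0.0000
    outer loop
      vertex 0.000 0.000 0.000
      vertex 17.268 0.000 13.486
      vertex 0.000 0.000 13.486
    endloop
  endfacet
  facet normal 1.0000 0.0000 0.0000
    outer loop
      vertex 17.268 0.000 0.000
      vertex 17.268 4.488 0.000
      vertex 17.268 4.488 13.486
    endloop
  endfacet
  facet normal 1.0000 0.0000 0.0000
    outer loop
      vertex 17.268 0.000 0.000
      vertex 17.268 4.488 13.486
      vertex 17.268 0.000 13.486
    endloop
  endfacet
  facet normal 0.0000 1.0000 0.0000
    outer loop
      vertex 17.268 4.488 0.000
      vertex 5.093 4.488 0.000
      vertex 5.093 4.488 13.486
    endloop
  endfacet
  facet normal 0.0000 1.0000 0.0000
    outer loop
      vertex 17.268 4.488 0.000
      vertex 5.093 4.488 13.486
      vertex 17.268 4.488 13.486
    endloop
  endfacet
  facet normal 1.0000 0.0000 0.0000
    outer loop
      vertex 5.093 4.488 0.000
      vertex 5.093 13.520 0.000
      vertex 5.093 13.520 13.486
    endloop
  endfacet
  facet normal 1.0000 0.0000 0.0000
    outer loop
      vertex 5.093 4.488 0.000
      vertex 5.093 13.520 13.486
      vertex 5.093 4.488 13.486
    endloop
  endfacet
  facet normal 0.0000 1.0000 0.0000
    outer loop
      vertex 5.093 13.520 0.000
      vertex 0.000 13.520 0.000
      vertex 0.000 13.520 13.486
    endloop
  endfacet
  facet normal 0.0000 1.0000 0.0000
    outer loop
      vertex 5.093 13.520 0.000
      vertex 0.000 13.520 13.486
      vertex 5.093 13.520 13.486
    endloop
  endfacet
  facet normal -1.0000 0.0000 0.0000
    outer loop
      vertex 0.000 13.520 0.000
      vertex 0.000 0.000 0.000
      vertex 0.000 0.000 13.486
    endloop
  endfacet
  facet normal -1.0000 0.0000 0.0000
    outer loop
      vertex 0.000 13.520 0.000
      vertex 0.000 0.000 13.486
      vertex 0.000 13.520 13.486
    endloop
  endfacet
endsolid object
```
; perimeter-only toolpath
G21 ; units = mm
G90 ; absolute positioning
G28 ; home
; layer 1
G0 Z1.686
G0 X0.000 Y0.000
G1 X17.268 Y0.000
G1 X17.268 Y4.488
G1 X5.093 Y4.488
G1 X5.093 Y13.520
G1 X0.000 Y13.520
G1 X0.000 Y0.000
; layer 2
G0 Z3.372
G0 X0.000 Y0.000
G1 X17.268 Y0.000
G1 X17.268 Y4.488
G1 X5.093 Y4.488
G1 X5.093 Y13.520
G1 X0.000 Y13.520
G1 X0.000 Y0.000
; layer 3
G0 Z5.057
G0 X0.000 Y0.000
G1 X17.268 Y0.000
G1 X17.268 Y4.488
G1 X5.093 Y4.488
G1 X5.093 Y13.520
G1 X0.000 Y13.520
G1 X0.000 Y0.000
; layer 4
G0 Z6.743
G0 X0.000 Y0.000
G1 X17.268 Y0.000
G1 X17.268 Y4.488
G1 X5.093 Y4.488
G1 X5.093 Y13.520
G1 X0.000 Y13.520
G1 X0.000 Y0.000
; layer 5
G0 Z8.429
G0 X0.000 Y0.000
G1 X17.268 Y0.000
G1 X17.268 Y4.488
G1 X5.093 Y4.488
G1 X5.093 Y13.520
G1 X0.000 Y13.520
G1 X0.000 Y0.000
; layer 6
G0 Z10.114
G0 X0.000 Y0.000
G1 X17.268 Y0.000
G1 X17.268 Y4.488
G1 X5.093 Y4.488
G1 X5.093 Y13.520
G1 X0.000 Y13.520
G1 X0.000 Y0.000
; layer 7
G0 Z11.800
G0 X0.000 Y0.000
G1 X17.268 Y0.000
G1 X17.268 Y4.488
G1 X5.093 Y4.488
G1 X5.093 Y13.520
G1 X0.000 Y13.520
G1 X0.000 Y0.000
; layer 8
G0 Z13.486
G0 X0.000 Y0.000
G1 X17.268 Y0.000
G1 X17.268 Y4.488
G1 X5.093 Y4.488
G1 X5.093 Y13.520
G1 X0.000 Y13.520
G1 X0.000 Y0.000
M2 ; end

The solid is an L-shaped prism: outer 17.3 × 13.5 mm, arm thicknesses ≈ 4.49 mm (horizontal) and 5.09 mm (vertical), extruded 13.5 mm in z. Slicing at Δz = 1.686 mm — 8 equal slices spanning the solid's height, so layer i sits at z = i·h/8 — gives 8 non-empty perimeters. Each is a 6-segment closed polygon; G0 lifts to the layer z and rapids to the start vertex, then G1 traces the edges.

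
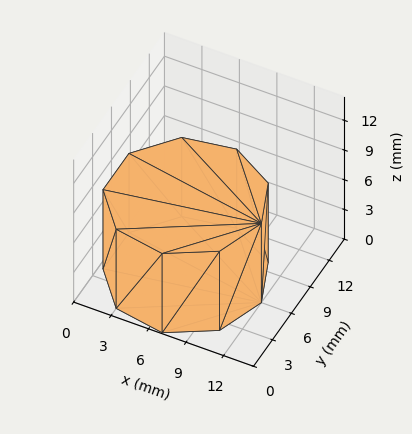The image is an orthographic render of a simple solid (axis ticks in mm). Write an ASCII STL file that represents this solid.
Reading the render: the shape is a regular 9-sided prism (a cylinder approximated with 9 flat sides), circumscribed radius ≈ 6 mm, height ≈ 8 mm (dimensions read to the nearest mm from the axis ticks). For the STL, each face is triangulated and given an outward normal.

solid part
  facet normal 0.0000 0.0000 -1.0000
    outer loop
      vertex 7.042 11.909 0.000
      vertex 10.596 9.857 0.000
      vertex 12.000 6.000 0.000
    endloop
  endfacet
  facet normal 0.0000 0.0000 -1.0000
    outer loop
      vertex 3.000 11.196 0.000
      vertex 7.042 11.909 0.000
      vertex 12.000 6.000 0.000
    endloop
  endfacet
  facet normal 0.0000 0.0000 -1.0000
    outer loop
      vertex 0.362 8.052 0.000
      vertex 3.000 11.196 0.000
      vertex 12.000 6.000 0.000
    endloop
  endfacet
  facet normal 0.0000 0.0000 -1.0000
    outer loop
      vertex 0.362 3.948 0.000
      vertex 0.362 8.052 0.000
      vertex 12.000 6.000 0.000
    endloop
  endfacet
  facet normal 0.0000 0.0000 -1.0000
    outer loop
      vertex 3.000 0.804 0.000
      vertex 0.362 3.948 0.000
      vertex 12.000 6.000 0.000
    endloop
  endfacet
  facet normal 0.0000 0.0000 -1.0000
    outer loop
      vertex 7.042 0.091 0.000
      vertex 3.000 0.804 0.000
      vertex 12.000 6.000 0.000
    endloop
  endfacet
  facet normal 0.0000 0.0000 -1.0000
    outer loop
      vertex 10.596 2.143 0.000
      vertex 7.042 0.091 0.000
      vertex 12.000 6.000 0.000
    endloop
  endfacet
  facet normal 0.0000 0.0000 1.0000
    outer loop
      vertex 12.000 6.000 8.000
      vertex 10.596 9.857 8.000
      vertex 7.042 11.909 8.000
    endloop
  endfacet
  facet normal 0.0000 0.0000 1.0000
    outer loop
      vertex 12.000 6.000 8.000
      vertex 7.042 11.909 8.000
      vertex 3.000 11.196 8.000
    endloop
  endfacet
  facet normal 0.0000 0.0000 1.0000
    outer loop
      vertex 12.000 6.000 8.000
      vertex 3.000 11.196 8.000
      vertex 0.362 8.052 8.000
    endloop
  endfacet
  facet normal 0.0000 0.0000 1.0000
    outer loop
      vertex 12.000 6.000 8.000
      vertex 0.362 8.052 8.000
      vertex 0.362 3.948 8.000
    endloop
  endfacet
  facet normal 0.0000 0.0000 1.0000
    outer loop
      vertex 12.000 6.000 8.000
      vertex 0.362 3.948 8.000
      vertex 3.000 0.804 8.000
    endloop
  endfacet
  facet normal 0.0000 0.0000 1.0000
    outer loop
      vertex 12.000 6.000 8.000
      vertex 3.000 0.804 8.000
      vertex 7.042 0.091 8.000
    endloop
  endfacet
  facet normal 0.0000 0.0000 1.0000
    outer loop
      vertex 12.000 6.000 8.000
      vertex 7.042 0.091 8.000
      vertex 10.596 2.143 8.000
    endloop
  endfacet
  facet normal 0.9397 0.3421 0.0000
    outer loop
      vertex 12.000 6.000 0.000
      vertex 10.596 9.857 0.000
      vertex 10.596 9.857 8.000
    endloop
  endfacet
  facet normal 0.9397 0.3421 0.0000
    outer loop
      vertex 12.000 6.000 0.000
      vertex 10.596 9.857 8.000
      vertex 12.000 6.000 8.000
    endloop
  endfacet
  facet normal 0.5000 0.8660 0.0000
    outer loop
      vertex 10.596 9.857 0.000
      vertex 7.042 11.909 0.000
      vertex 7.042 11.909 8.000
    endloop
  endfacet
  facet normal 0.5000 0.8660 0.0000
    outer loop
      vertex 10.596 9.857 0.000
      vertex 7.042 11.909 8.000
      vertex 10.596 9.857 8.000
    endloop
  endfacet
  facet normal -0.1737 0.9848 0.0000
    outer loop
      vertex 7.042 11.909 0.000
      vertex 3.000 11.196 0.000
      vertex 3.000 11.196 8.000
    endloop
  endfacet
  facet normal -0.1737 0.9848 0.0000
    outer loop
      vertex 7.042 11.909 0.000
      vertex 3.000 11.196 8.000
      vertex 7.042 11.909 8.000
    endloop
  endfacet
  facet normal -0.7661 0.6428 0.0000
    outer loop
      vertex 3.000 11.196 0.000
      vertex 0.362 8.052 0.000
      vertex 0.362 8.052 8.000
    endloop
  endfacet
  facet normal -0.7661 0.6428 0.0000
    outer loop
      vertex 3.000 11.196 0.000
      vertex 0.362 8.052 8.000
      vertex 3.000 11.196 8.000
    endloop
  endfacet
  facet normal -1.0000 0.0000 0.0000
    outer loop
      vertex 0.362 8.052 0.000
      vertex 0.362 3.948 0.000
      vertex 0.362 3.948 8.000
    endloop
  endfacet
  facet normal -1.0000 0.0000 0.0000
    outer loop
      vertex 0.362 8.052 0.000
      vertex 0.362 3.948 8.000
      vertex 0.362 8.052 8.000
    endloop
  endfacet
  facet normal -0.7661 -0.6428 0.0000
    outer loop
      vertex 0.362 3.948 0.000
      vertex 3.000 0.804 0.000
      vertex 3.000 0.804 8.000
    endloop
  endfacet
  facet normal -0.7661 -0.6428 0.0000
    outer loop
      vertex 0.362 3.948 0.000
      vertex 3.000 0.804 8.000
      vertex 0.362 3.948 8.000
    endloop
  endfacet
  facet normal -0.1737 -0.9848 0.0000
    outer loop
      vertex 3.000 0.804 0.000
      vertex 7.042 0.091 0.000
      vertex 7.042 0.091 8.000
    endloop
  endfacet
  facet normal -0.1737 -0.9848 0.0000
    outer loop
      vertex 3.000 0.804 0.000
      vertex 7.042 0.091 8.000
      vertex 3.000 0.804 8.000
    endloop
  endfacet
  facet normal 0.5000 -0.8660 0.0000
    outer loop
      vertex 7.042 0.091 0.000
      vertex 10.596 2.143 0.000
      vertex 10.596 2.143 8.000
    endloop
  endfacet
  facet normal 0.5000 -0.8660 0.0000
    outer loop
      vertex 7.042 0.091 0.000
      vertex 10.596 2.143 8.000
      vertex 7.042 0.091 8.000
    endloop
  endfacet
  facet normal 0.9397 -0.3421 0.0000
    outer loop
      vertex 10.596 2.143 0.000
      vertex 12.000 6.000 0.000
      vertex 12.000 6.000 8.000
    endloop
  endfacet
  facet normal 0.9397 -0.3421 0.0000
    outer loop
      vertex 10.596 2.143 0.000
      vertex 12.000 6.000 8.000
      vertex 10.596 2.143 8.000
    endloop
  endfacet
endsolid part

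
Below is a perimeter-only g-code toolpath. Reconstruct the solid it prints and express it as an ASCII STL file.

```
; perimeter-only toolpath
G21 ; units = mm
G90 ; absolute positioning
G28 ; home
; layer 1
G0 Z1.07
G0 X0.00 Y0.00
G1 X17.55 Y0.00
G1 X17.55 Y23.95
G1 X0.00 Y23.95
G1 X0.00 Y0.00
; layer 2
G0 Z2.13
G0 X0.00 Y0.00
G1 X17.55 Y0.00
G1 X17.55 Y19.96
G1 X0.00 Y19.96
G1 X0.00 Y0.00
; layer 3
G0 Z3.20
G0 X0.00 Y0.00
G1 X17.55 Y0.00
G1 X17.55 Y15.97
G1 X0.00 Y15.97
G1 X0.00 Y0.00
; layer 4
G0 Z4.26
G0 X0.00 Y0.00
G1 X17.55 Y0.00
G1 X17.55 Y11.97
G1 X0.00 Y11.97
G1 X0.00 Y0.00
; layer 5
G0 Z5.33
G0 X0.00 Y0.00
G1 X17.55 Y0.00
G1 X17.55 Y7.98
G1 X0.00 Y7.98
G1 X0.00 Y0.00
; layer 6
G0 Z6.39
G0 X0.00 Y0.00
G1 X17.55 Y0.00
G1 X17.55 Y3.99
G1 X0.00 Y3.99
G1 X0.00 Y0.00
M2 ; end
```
solid part
  facet normal 0.0000 0.0000 -1.0000
    outer loop
      vertex 17.55 27.94 0.00
      vertex 17.55 0.00 0.00
      vertex 0.00 0.00 0.00
    endloop
  endfacet
  facet normal 0.0000 0.0000 -1.0000
    outer loop
      vertex 0.00 27.94 0.00
      vertex 17.55 27.94 0.00
      vertex 0.00 0.00 0.00
    endloop
  endfacet
  facet normal 0.0000 -1.0000 0.0000
    outer loop
      vertex 0.00 0.00 0.00
      vertex 17.55 0.00 0.00
      vertex 17.55 0.00 7.46
    endloop
  endfacet
  facet normal 0.0000 -1.0000 0.0000
    outer loop
      vertex 0.00 0.00 0.00
      vertex 17.55 0.00 7.46
      vertex 0.00 0.00 7.46
    endloop
  endfacet
  facet normal 0.0000 0.2580 0.9662
    outer loop
      vertex 0.00 0.00 7.46
      vertex 17.55 0.00 7.46
      vertex 17.55 27.94 0.00
    endloop
  endfacet
  facet normal 0.0000 0.2580 0.9662
    outer loop
      vertex 0.00 0.00 7.46
      vertex 17.55 27.94 0.00
      vertex 0.00 27.94 0.00
    endloop
  endfacet
  facet normal -1.0000 0.0000 0.0000
    outer loop
      vertex 0.00 0.00 7.46
      vertex 0.00 27.94 0.00
      vertex 0.00 0.00 0.00
    endloop
  endfacet
  facet normal 1.0000 0.0000 0.0000
    outer loop
      vertex 17.55 0.00 0.00
      vertex 17.55 27.94 0.00
      vertex 17.55 0.00 7.46
    endloop
  endfacet
endsolid part

The G0 Z moves step by Δz≈1.07 mm. The G1 loops shrink linearly with z, so the solid tapers from its base footprint up to z≈7.46. Closing with a flat bottom cap and the tapered top and triangulating gives 8 facets — a wedge (ramp): 17.6 × 27.9 mm base, rising to 7.46 mm along the y=0 edge and sloping linearly to z=0 at y=27.9.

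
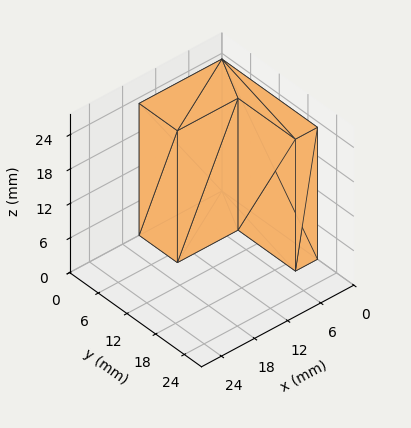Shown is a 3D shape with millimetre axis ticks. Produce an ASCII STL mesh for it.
Reading the render: the shape is an L-shaped prism: outer 15 × 20 mm, arm thicknesses ≈ 8 mm (horizontal) and 4 mm (vertical), extruded 23 mm in z (dimensions read to the nearest mm from the axis ticks). For the STL, each face is triangulated and given an outward normal.

solid part
  facet normal 0.0000 0.0000 -1.0000
    outer loop
      vertex 15.00 8.00 0.00
      vertex 15.00 0.00 0.00
      vertex 0.00 0.00 0.00
    endloop
  endfacet
  facet normal 0.0000 0.0000 -1.0000
    outer loop
      vertex 4.00 8.00 0.00
      vertex 15.00 8.00 0.00
      vertex 0.00 0.00 0.00
    endloop
  endfacet
  facet normal 0.0000 0.0000 -1.0000
    outer loop
      vertex 4.00 20.00 0.00
      vertex 4.00 8.00 0.00
      vertex 0.00 0.00 0.00
    endloop
  endfacet
  facet normal 0.0000 0.0000 -1.0000
    outer loop
      vertex 0.00 20.00 0.00
      vertex 4.00 20.00 0.00
      vertex 0.00 0.00 0.00
    endloop
  endfacet
  facet normal 0.0000 0.0000 1.0000
    outer loop
      vertex 0.00 0.00 23.00
      vertex 15.00 0.00 23.00
      vertex 15.00 8.00 23.00
    endloop
  endfacet
  facet normal 0.0000 0.0000 1.0000
    outer loop
      vertex 0.00 0.00 23.00
      vertex 15.00 8.00 23.00
      vertex 4.00 8.00 23.00
    endloop
  endfacet
  facet normal 0.0000 0.0000 1.0000
    outer loop
      vertex 0.00 0.00 23.00
      vertex 4.00 8.00 23.00
      vertex 4.00 20.00 23.00
    endloop
  endfacet
  facet normal 0.0000 0.0000 1.0000
    outer loop
      vertex 0.00 0.00 23.00
      vertex 4.00 20.00 23.00
      vertex 0.00 20.00 23.00
    endloop
  endfacet
  facet normal 0.0000 -1.0000 0.0000
    outer loop
      vertex 0.00 0.00 0.00
      vertex 15.00 0.00 0.00
      vertex 15.00 0.00 23.00
    endloop
  endfacet
  facet normal 0.0000 -1.0000 0.0000
    outer loop
      vertex 0.00 0.00 0.00
      vertex 15.00 0.00 23.00
      vertex 0.00 0.00 23.00
    endloop
  endfacet
  facet normal 1.0000 0.0000 0.0000
    outer loop
      vertex 15.00 0.00 0.00
      vertex 15.00 8.00 0.00
      vertex 15.00 8.00 23.00
    endloop
  endfacet
  facet normal 1.0000 0.0000 0.0000
    outer loop
      vertex 15.00 0.00 0.00
      vertex 15.00 8.00 23.00
      vertex 15.00 0.00 23.00
    endloop
  endfacet
  facet normal 0.0000 1.0000 0.0000
    outer loop
      vertex 15.00 8.00 0.00
      vertex 4.00 8.00 0.00
      vertex 4.00 8.00 23.00
    endloop
  endfacet
  facet normal 0.0000 1.0000 0.0000
    outer loop
      vertex 15.00 8.00 0.00
      vertex 4.00 8.00 23.00
      vertex 15.00 8.00 23.00
    endloop
  endfacet
  facet normal 1.0000 0.0000 0.0000
    outer loop
      vertex 4.00 8.00 0.00
      vertex 4.00 20.00 0.00
      vertex 4.00 20.00 23.00
    endloop
  endfacet
  facet normal 1.0000 0.0000 0.0000
    outer loop
      vertex 4.00 8.00 0.00
      vertex 4.00 20.00 23.00
      vertex 4.00 8.00 23.00
    endloop
  endfacet
  facet normal 0.0000 1.0000 0.0000
    outer loop
      vertex 4.00 20.00 0.00
      vertex 0.00 20.00 0.00
      vertex 0.00 20.00 23.00
    endloop
  endfacet
  facet normal 0.0000 1.0000 0.0000
    outer loop
      vertex 4.00 20.00 0.00
      vertex 0.00 20.00 23.00
      vertex 4.00 20.00 23.00
    endloop
  endfacet
  facet normal -1.0000 0.0000 0.0000
    outer loop
      vertex 0.00 20.00 0.00
      vertex 0.00 0.00 0.00
      vertex 0.00 0.00 23.00
    endloop
  endfacet
  facet normal -1.0000 0.0000 0.0000
    outer loop
      vertex 0.00 20.00 0.00
      vertex 0.00 0.00 23.00
      vertex 0.00 20.00 23.00
    endloop
  endfacet
endsolid part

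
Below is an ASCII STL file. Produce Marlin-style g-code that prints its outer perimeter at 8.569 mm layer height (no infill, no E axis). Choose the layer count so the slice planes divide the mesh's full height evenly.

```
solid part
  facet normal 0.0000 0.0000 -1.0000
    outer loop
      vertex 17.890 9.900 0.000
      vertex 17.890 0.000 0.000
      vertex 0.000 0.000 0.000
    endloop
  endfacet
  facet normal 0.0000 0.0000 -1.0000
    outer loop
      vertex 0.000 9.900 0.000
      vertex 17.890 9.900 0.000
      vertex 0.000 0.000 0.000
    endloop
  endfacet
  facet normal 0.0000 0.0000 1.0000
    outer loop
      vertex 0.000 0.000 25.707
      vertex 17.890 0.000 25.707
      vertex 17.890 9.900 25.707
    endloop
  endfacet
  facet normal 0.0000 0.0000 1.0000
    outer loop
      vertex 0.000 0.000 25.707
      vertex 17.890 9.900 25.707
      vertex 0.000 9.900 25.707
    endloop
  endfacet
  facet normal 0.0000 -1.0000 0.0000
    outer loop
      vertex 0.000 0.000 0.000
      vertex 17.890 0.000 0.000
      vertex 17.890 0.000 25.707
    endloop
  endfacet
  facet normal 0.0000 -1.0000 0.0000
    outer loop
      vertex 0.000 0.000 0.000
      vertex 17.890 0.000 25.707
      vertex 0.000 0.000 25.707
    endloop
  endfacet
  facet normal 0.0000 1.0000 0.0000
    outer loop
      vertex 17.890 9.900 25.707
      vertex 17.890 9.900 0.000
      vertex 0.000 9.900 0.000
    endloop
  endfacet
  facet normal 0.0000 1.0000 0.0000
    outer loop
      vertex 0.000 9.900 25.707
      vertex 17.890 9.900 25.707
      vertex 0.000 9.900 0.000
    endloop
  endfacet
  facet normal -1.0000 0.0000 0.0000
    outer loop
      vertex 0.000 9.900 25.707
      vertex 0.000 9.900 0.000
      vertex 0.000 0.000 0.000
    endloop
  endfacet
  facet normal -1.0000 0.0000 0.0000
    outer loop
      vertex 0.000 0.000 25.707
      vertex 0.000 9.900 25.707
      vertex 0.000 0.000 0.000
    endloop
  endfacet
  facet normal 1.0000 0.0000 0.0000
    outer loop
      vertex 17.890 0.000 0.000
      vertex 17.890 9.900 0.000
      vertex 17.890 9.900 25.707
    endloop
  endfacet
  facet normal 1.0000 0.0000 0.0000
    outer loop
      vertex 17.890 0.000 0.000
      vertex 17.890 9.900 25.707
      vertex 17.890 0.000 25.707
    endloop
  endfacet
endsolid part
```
; perimeter-only toolpath
G21 ; units = mm
G90 ; absolute positioning
G28 ; home
; layer 1
G0 Z8.569
G0 X0.000 Y0.000
G1 X17.890 Y0.000
G1 X17.890 Y9.900
G1 X0.000 Y9.900
G1 X0.000 Y0.000
; layer 2
G0 Z17.138
G0 X0.000 Y0.000
G1 X17.890 Y0.000
G1 X17.890 Y9.900
G1 X0.000 Y9.900
G1 X0.000 Y0.000
; layer 3
G0 Z25.707
G0 X0.000 Y0.000
G1 X17.890 Y0.000
G1 X17.890 Y9.900
G1 X0.000 Y9.900
G1 X0.000 Y0.000
M2 ; end

The solid is a rectangular box, roughly 17.9 × 9.9 mm footprint and 25.7 mm tall. Slicing at Δz = 8.569 mm — 3 equal slices spanning the solid's height, so layer i sits at z = i·h/3 — gives 3 non-empty perimeters. Each is a 4-segment closed polygon; G0 lifts to the layer z and rapids to the start vertex, then G1 traces the edges.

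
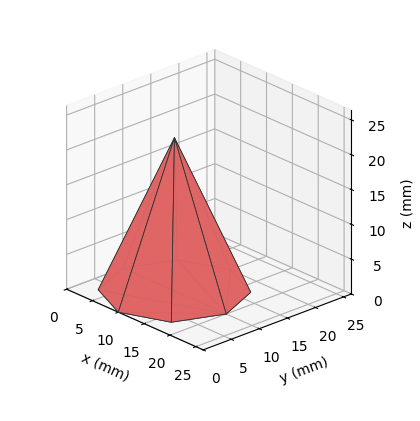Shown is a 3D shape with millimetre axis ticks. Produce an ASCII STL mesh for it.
Reading the render: the shape is a regular 8-sided pyramid, base circumscribed radius ≈ 10 mm, apex at z ≈ 22 mm (dimensions read to the nearest mm from the axis ticks). For the STL, each face is triangulated and given an outward normal.

solid part
  facet normal 0.0000 0.0000 -1.0000
    outer loop
      vertex 10.00 20.00 0.00
      vertex 17.07 17.07 0.00
      vertex 20.00 10.00 0.00
    endloop
  endfacet
  facet normal 0.0000 0.0000 -1.0000
    outer loop
      vertex 2.93 17.07 0.00
      vertex 10.00 20.00 0.00
      vertex 20.00 10.00 0.00
    endloop
  endfacet
  facet normal 0.0000 0.0000 -1.0000
    outer loop
      vertex 0.00 10.00 0.00
      vertex 2.93 17.07 0.00
      vertex 20.00 10.00 0.00
    endloop
  endfacet
  facet normal 0.0000 0.0000 -1.0000
    outer loop
      vertex 2.93 2.93 0.00
      vertex 0.00 10.00 0.00
      vertex 20.00 10.00 0.00
    endloop
  endfacet
  facet normal 0.0000 0.0000 -1.0000
    outer loop
      vertex 10.00 0.00 0.00
      vertex 2.93 2.93 0.00
      vertex 20.00 10.00 0.00
    endloop
  endfacet
  facet normal 0.0000 0.0000 -1.0000
    outer loop
      vertex 17.07 2.93 0.00
      vertex 10.00 0.00 0.00
      vertex 20.00 10.00 0.00
    endloop
  endfacet
  facet normal 0.8518 0.3530 0.3872
    outer loop
      vertex 20.00 10.00 0.00
      vertex 17.07 17.07 0.00
      vertex 10.00 10.00 22.00
    endloop
  endfacet
  facet normal 0.3530 0.8518 0.3872
    outer loop
      vertex 17.07 17.07 0.00
      vertex 10.00 20.00 0.00
      vertex 10.00 10.00 22.00
    endloop
  endfacet
  facet normal -0.3530 0.8518 0.3872
    outer loop
      vertex 10.00 20.00 0.00
      vertex 2.93 17.07 0.00
      vertex 10.00 10.00 22.00
    endloop
  endfacet
  facet normal -0.8518 0.3530 0.3872
    outer loop
      vertex 2.93 17.07 0.00
      vertex 0.00 10.00 0.00
      vertex 10.00 10.00 22.00
    endloop
  endfacet
  facet normal -0.8518 -0.3530 0.3872
    outer loop
      vertex 0.00 10.00 0.00
      vertex 2.93 2.93 0.00
      vertex 10.00 10.00 22.00
    endloop
  endfacet
  facet normal -0.3530 -0.8518 0.3872
    outer loop
      vertex 2.93 2.93 0.00
      vertex 10.00 0.00 0.00
      vertex 10.00 10.00 22.00
    endloop
  endfacet
  facet normal 0.3530 -0.8518 0.3872
    outer loop
      vertex 10.00 0.00 0.00
      vertex 17.07 2.93 0.00
      vertex 10.00 10.00 22.00
    endloop
  endfacet
  facet normal 0.8518 -0.3530 0.3872
    outer loop
      vertex 17.07 2.93 0.00
      vertex 20.00 10.00 0.00
      vertex 10.00 10.00 22.00
    endloop
  endfacet
endsolid part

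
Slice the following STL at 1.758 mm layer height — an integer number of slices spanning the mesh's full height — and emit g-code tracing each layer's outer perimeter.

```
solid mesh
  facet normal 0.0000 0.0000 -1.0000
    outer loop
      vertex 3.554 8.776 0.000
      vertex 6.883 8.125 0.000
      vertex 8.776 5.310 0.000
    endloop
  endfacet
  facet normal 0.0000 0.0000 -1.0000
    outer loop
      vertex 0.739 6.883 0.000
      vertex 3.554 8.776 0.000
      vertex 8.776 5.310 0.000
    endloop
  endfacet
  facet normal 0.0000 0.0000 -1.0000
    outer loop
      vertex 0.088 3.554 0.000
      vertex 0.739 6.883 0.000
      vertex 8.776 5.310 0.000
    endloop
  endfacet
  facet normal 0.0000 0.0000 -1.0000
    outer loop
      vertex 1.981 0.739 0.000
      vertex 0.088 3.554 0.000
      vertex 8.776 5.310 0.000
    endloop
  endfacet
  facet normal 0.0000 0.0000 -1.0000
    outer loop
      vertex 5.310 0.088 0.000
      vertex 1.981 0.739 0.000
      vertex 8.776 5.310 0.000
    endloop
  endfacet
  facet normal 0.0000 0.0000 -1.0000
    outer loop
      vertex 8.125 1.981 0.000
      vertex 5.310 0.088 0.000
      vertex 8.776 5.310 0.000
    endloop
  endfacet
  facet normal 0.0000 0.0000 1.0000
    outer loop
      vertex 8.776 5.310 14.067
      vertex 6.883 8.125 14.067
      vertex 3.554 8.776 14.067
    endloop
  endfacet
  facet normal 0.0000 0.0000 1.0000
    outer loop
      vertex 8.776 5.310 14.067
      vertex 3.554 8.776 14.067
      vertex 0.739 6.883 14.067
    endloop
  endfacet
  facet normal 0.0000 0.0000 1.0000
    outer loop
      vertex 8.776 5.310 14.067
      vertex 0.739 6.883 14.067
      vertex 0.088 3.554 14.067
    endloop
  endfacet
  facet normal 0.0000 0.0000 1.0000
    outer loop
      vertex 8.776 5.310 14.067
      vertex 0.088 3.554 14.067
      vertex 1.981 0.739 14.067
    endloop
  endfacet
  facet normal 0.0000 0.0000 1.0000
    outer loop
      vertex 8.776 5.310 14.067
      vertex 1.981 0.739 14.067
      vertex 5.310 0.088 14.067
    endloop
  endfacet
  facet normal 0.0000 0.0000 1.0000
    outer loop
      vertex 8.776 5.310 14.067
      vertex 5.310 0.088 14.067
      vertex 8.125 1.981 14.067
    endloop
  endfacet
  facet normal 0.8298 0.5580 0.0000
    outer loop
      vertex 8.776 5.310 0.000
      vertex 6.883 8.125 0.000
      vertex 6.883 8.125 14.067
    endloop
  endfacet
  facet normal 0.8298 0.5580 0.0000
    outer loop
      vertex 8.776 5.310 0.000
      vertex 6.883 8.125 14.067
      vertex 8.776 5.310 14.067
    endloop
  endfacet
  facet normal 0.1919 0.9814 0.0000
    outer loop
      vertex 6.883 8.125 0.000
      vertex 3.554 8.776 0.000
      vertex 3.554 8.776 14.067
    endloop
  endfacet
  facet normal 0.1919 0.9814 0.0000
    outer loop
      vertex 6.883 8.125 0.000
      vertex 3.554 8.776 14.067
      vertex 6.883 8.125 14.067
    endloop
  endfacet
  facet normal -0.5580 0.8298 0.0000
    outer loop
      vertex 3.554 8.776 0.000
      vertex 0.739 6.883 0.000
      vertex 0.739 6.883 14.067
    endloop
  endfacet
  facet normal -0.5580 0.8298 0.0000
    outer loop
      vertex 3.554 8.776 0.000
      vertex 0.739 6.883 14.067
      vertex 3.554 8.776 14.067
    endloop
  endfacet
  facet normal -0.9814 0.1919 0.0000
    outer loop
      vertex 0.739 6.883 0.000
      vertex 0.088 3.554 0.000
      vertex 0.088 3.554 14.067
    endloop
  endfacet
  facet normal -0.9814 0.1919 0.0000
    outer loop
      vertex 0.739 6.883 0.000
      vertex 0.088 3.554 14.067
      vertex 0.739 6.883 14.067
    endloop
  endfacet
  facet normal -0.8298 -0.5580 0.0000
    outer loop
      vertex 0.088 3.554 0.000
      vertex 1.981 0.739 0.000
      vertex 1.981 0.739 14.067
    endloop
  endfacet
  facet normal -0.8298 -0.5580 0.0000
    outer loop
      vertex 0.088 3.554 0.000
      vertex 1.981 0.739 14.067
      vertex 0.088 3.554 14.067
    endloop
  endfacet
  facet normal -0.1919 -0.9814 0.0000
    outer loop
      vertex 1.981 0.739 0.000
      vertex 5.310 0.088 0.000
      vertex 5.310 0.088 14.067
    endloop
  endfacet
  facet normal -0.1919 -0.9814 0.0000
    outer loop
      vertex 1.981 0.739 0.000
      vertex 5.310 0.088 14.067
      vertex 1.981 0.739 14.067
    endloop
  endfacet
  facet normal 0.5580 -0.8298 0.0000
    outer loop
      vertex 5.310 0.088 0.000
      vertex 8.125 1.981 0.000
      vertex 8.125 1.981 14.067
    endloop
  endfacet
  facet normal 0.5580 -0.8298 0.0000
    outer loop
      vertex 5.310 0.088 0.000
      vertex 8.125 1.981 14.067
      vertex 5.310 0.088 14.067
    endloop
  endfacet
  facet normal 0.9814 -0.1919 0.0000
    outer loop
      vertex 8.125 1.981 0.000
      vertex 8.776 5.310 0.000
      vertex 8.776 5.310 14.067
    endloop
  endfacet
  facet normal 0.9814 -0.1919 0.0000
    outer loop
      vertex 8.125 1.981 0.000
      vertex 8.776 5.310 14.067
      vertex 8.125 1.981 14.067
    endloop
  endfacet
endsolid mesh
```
; perimeter-only toolpath
G21 ; units = mm
G90 ; absolute positioning
G28 ; home
; layer 1
G0 Z1.758
G0 X8.776 Y5.310
G1 X6.883 Y8.125
G1 X3.554 Y8.776
G1 X0.739 Y6.883
G1 X0.088 Y3.554
G1 X1.981 Y0.739
G1 X5.310 Y0.088
G1 X8.125 Y1.981
G1 X8.776 Y5.310
; layer 2
G0 Z3.517
G0 X8.776 Y5.310
G1 X6.883 Y8.125
G1 X3.554 Y8.776
G1 X0.739 Y6.883
G1 X0.088 Y3.554
G1 X1.981 Y0.739
G1 X5.310 Y0.088
G1 X8.125 Y1.981
G1 X8.776 Y5.310
; layer 3
G0 Z5.275
G0 X8.776 Y5.310
G1 X6.883 Y8.125
G1 X3.554 Y8.776
G1 X0.739 Y6.883
G1 X0.088 Y3.554
G1 X1.981 Y0.739
G1 X5.310 Y0.088
G1 X8.125 Y1.981
G1 X8.776 Y5.310
; layer 4
G0 Z7.034
G0 X8.776 Y5.310
G1 X6.883 Y8.125
G1 X3.554 Y8.776
G1 X0.739 Y6.883
G1 X0.088 Y3.554
G1 X1.981 Y0.739
G1 X5.310 Y0.088
G1 X8.125 Y1.981
G1 X8.776 Y5.310
; layer 5
G0 Z8.792
G0 X8.776 Y5.310
G1 X6.883 Y8.125
G1 X3.554 Y8.776
G1 X0.739 Y6.883
G1 X0.088 Y3.554
G1 X1.981 Y0.739
G1 X5.310 Y0.088
G1 X8.125 Y1.981
G1 X8.776 Y5.310
; layer 6
G0 Z10.550
G0 X8.776 Y5.310
G1 X6.883 Y8.125
G1 X3.554 Y8.776
G1 X0.739 Y6.883
G1 X0.088 Y3.554
G1 X1.981 Y0.739
G1 X5.310 Y0.088
G1 X8.125 Y1.981
G1 X8.776 Y5.310
; layer 7
G0 Z12.309
G0 X8.776 Y5.310
G1 X6.883 Y8.125
G1 X3.554 Y8.776
G1 X0.739 Y6.883
G1 X0.088 Y3.554
G1 X1.981 Y0.739
G1 X5.310 Y0.088
G1 X8.125 Y1.981
G1 X8.776 Y5.310
; layer 8
G0 Z14.067
G0 X8.776 Y5.310
G1 X6.883 Y8.125
G1 X3.554 Y8.776
G1 X0.739 Y6.883
G1 X0.088 Y3.554
G1 X1.981 Y0.739
G1 X5.310 Y0.088
G1 X8.125 Y1.981
G1 X8.776 Y5.310
M2 ; end

The solid is a regular 8-sided prism (a cylinder approximated with 8 flat sides), circumscribed radius ≈ 4.43 mm, height ≈ 14.1 mm. Slicing at Δz = 1.758 mm — 8 equal slices spanning the solid's height, so layer i sits at z = i·h/8 — gives 8 non-empty perimeters. Each is a 8-segment closed polygon; G0 lifts to the layer z and rapids to the start vertex, then G1 traces the edges.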